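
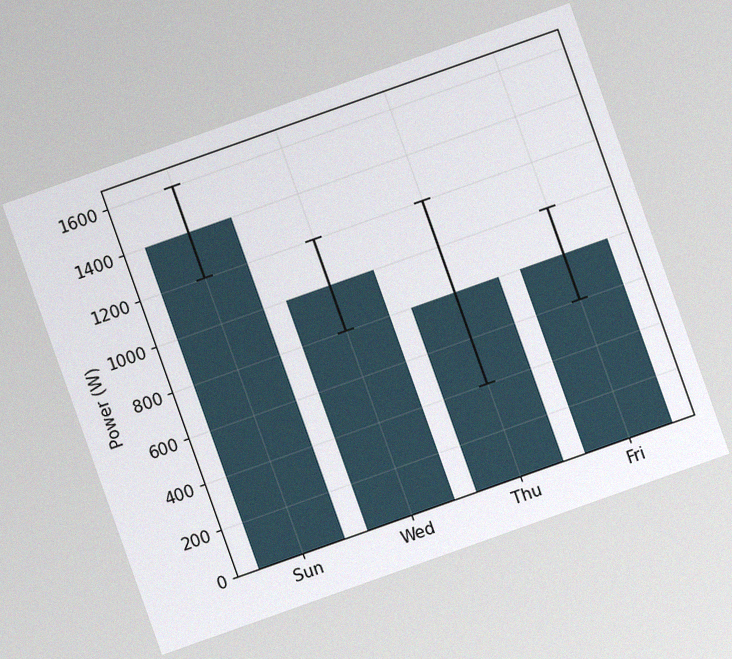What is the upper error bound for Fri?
1000W

The chart is tilted about 20° counter-clockwise, with some photo noise. The Fri bar's upper whisker reaches 1000W.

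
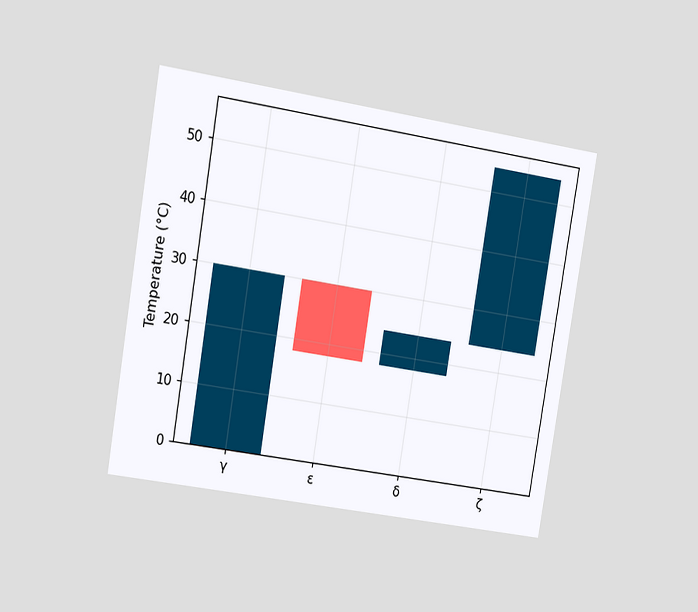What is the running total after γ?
30°C

The chart is tilted about 9° clockwise and viewed at a slight angle. After γ the running total reaches 30°C.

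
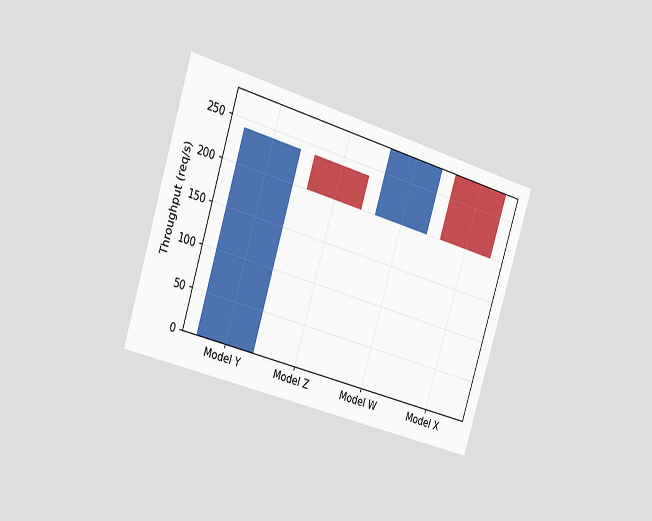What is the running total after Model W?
280req/s

The chart is tilted about 17° clockwise and viewed slightly from the left. After Model W the running total reaches 280req/s.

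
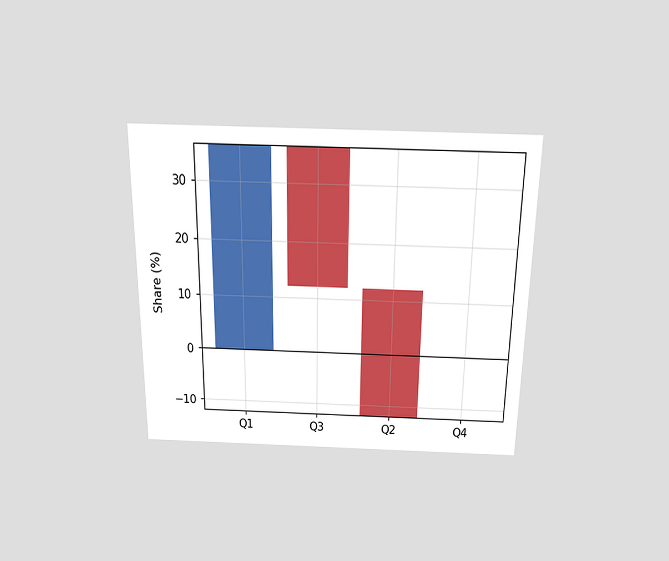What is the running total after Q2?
The chart is viewed slightly from above. After Q2 the running total reaches -12%.

-12%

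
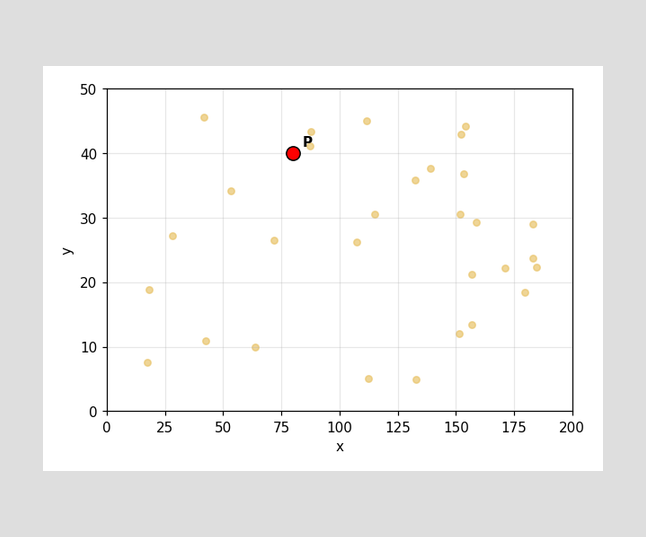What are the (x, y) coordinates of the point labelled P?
(80, 40)

Following the gridlines from P to each axis, P sits at (80, 40).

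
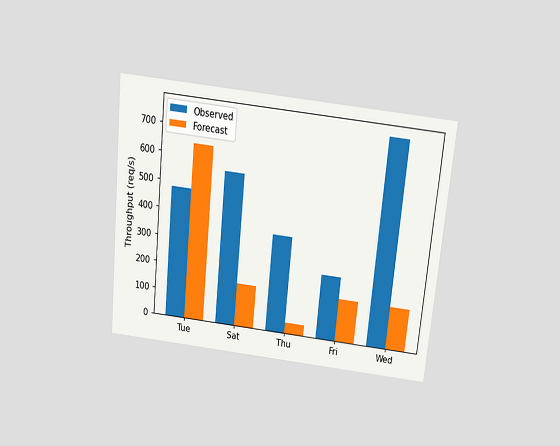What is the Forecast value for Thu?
40req/s

The chart is tilted about 6° clockwise and viewed slightly from above. The Forecast bar at Thu reaches 40req/s on the y-axis.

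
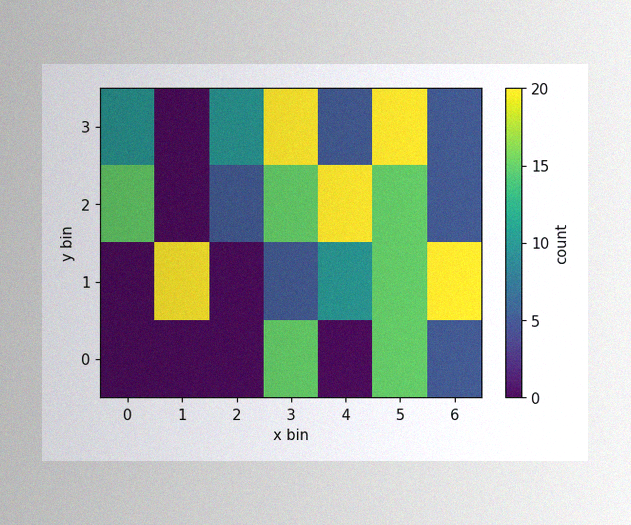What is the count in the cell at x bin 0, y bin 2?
The image has some photo noise and uneven lighting. Matching the cell (0, 2) against the colorbar gives 15.

15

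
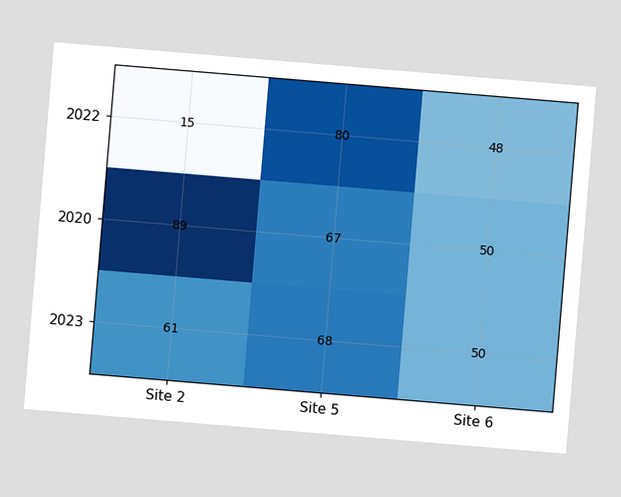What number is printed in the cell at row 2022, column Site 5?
The chart is tilted about 5° clockwise. The (2022, Site 5) cell reads 80.

80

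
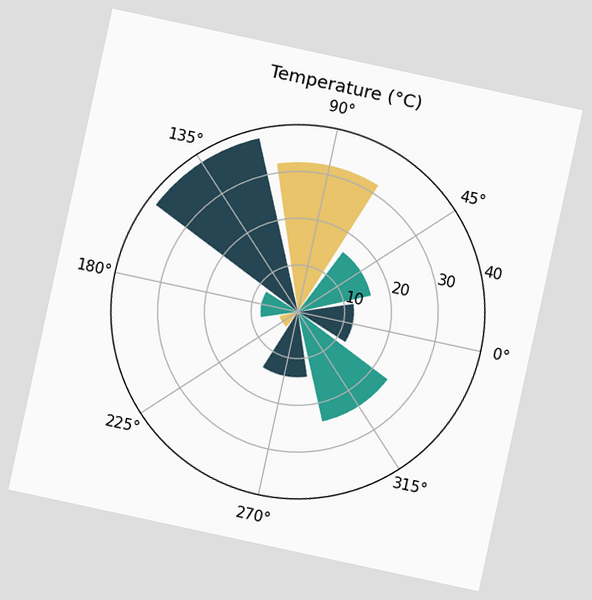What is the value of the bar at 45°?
16°C

The chart is tilted about 12° clockwise. The bar at 45° reaches 16°C on the radial axis.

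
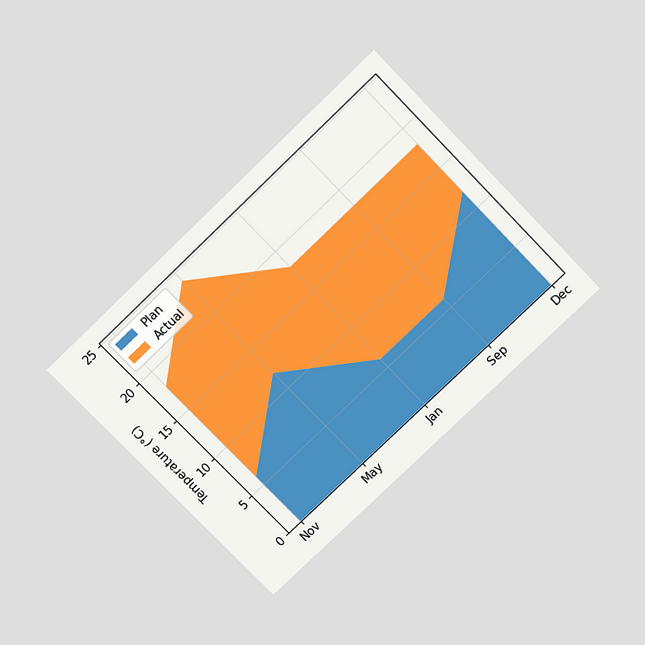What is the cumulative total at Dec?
The chart is tilted about 44° counter-clockwise and viewed slightly from above. The stacked total at Dec reaches 18°C.

18°C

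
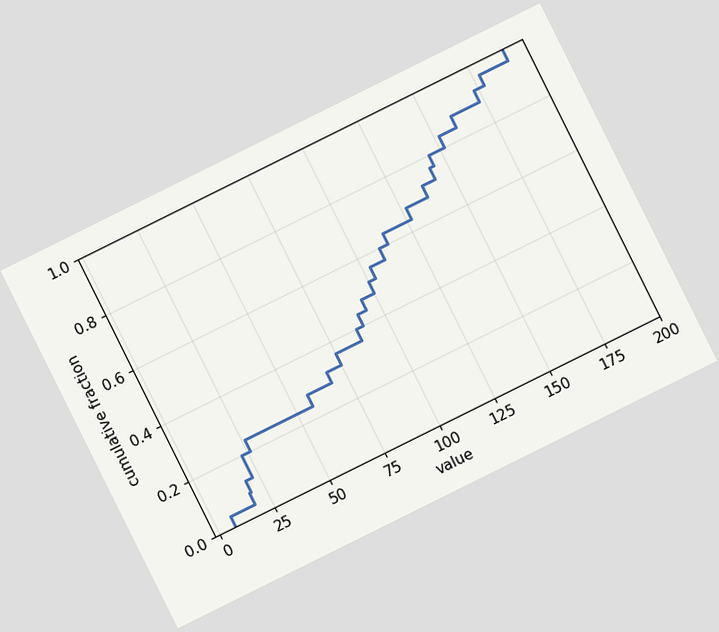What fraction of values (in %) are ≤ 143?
76%

The chart is tilted about 26° counter-clockwise. At x=143 the ECDF step is at 76%.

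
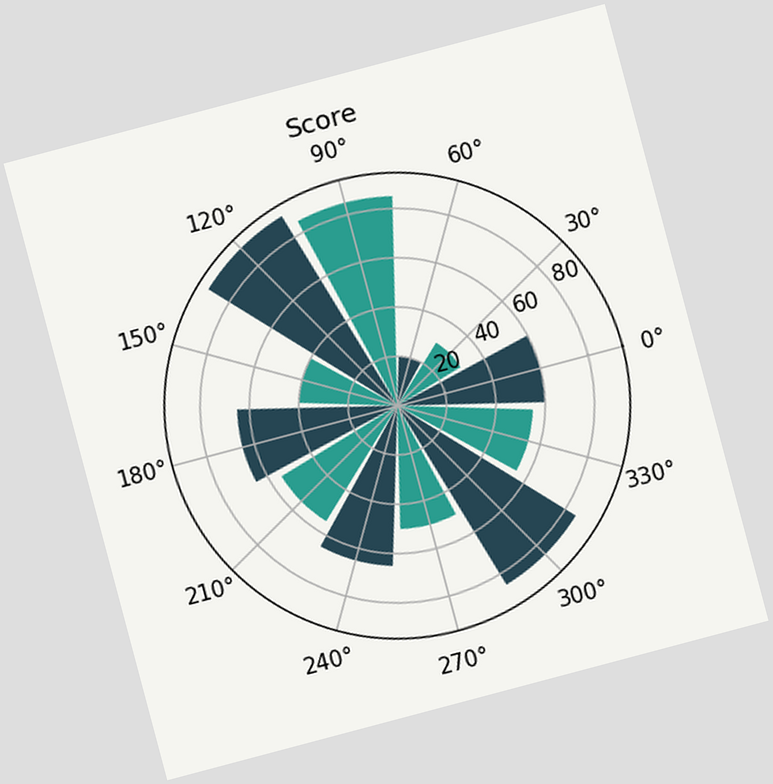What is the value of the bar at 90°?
The chart is tilted about 15° counter-clockwise. The bar at 90° reaches 85 on the radial axis.

85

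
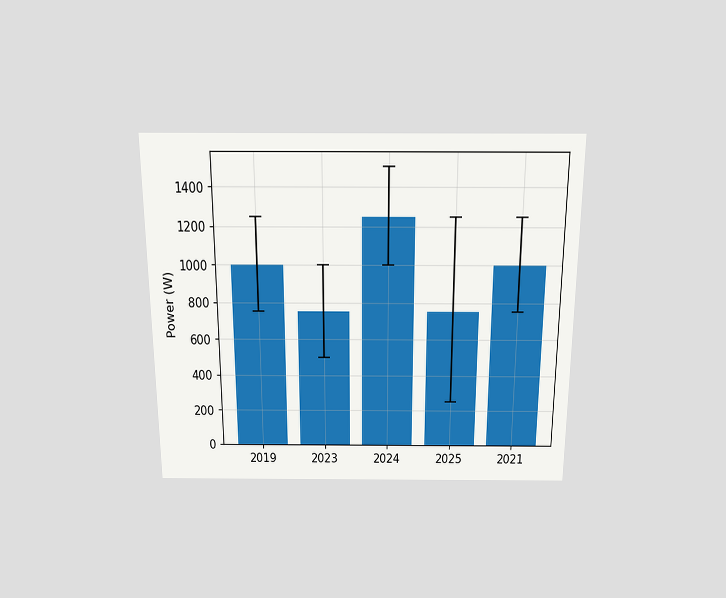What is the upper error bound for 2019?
The chart is viewed slightly from above. The 2019 bar's upper whisker reaches 1250W.

1250W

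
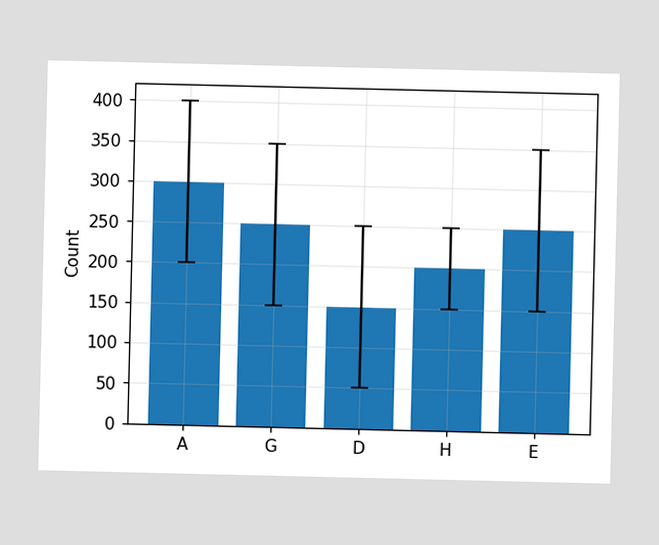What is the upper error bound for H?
250

The H bar's upper whisker reaches 250.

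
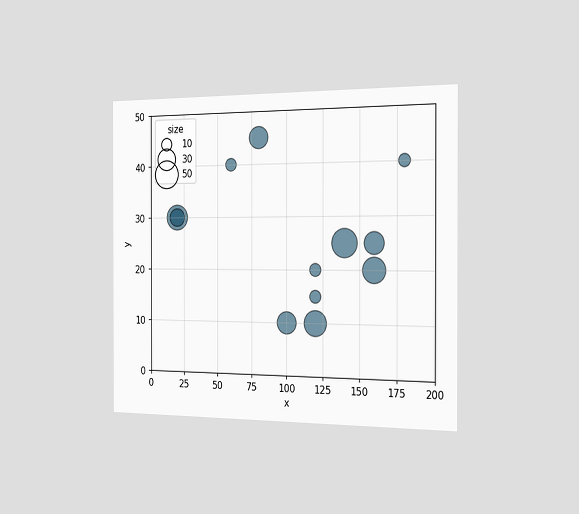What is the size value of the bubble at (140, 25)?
50

The chart is viewed slightly from the right. Matching the bubble at (140, 25) against the size legend gives 50.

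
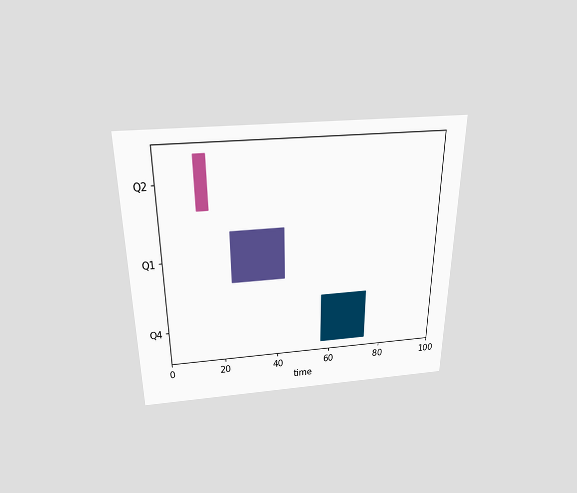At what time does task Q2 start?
13

The chart is viewed slightly from above. The Q2 bar begins at t=13.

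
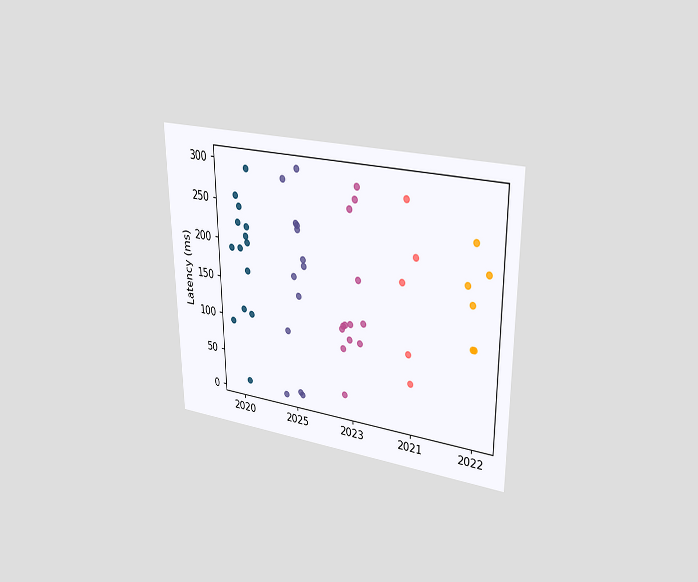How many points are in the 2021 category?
The chart is viewed at a slight angle. Counting the markers in the 2021 column gives 5.

5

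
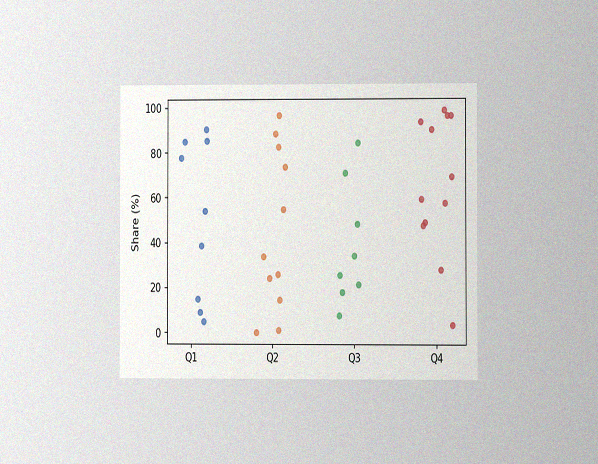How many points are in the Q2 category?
11

The chart is viewed at a slight angle, with some photo noise. Counting the markers in the Q2 column gives 11.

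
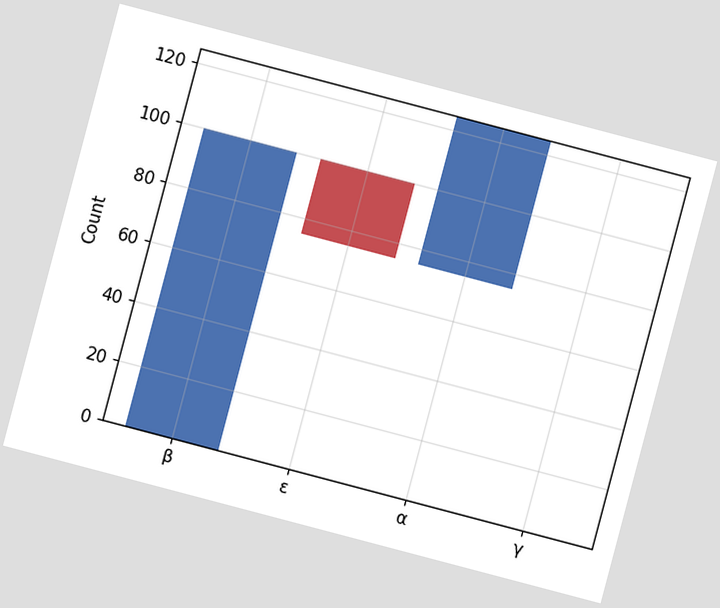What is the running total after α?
125

The chart is tilted about 15° clockwise. After α the running total reaches 125.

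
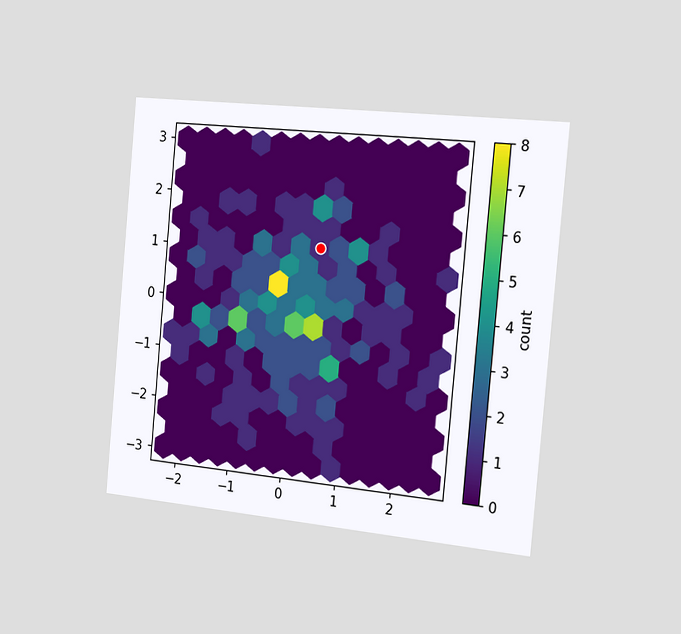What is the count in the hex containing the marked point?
The chart is tilted about 5° clockwise and viewed slightly from the right. The marked hex reads 1 on the colorbar.

1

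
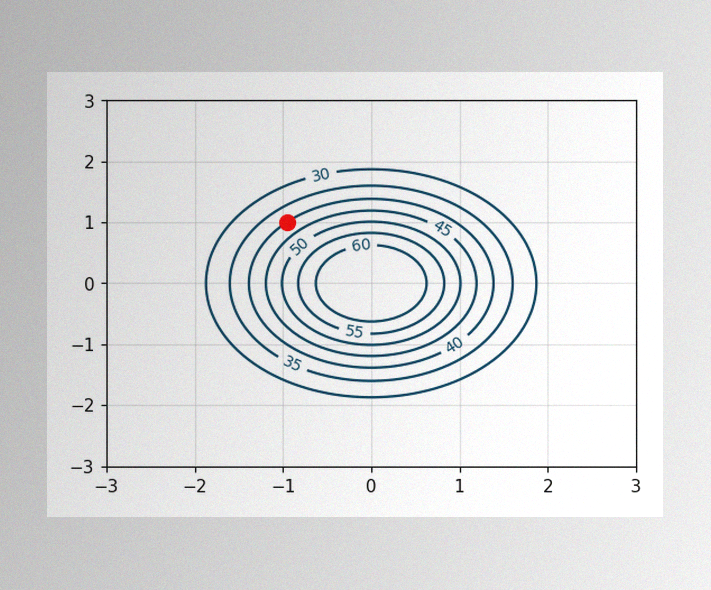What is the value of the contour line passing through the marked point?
The image has some photo noise and uneven lighting. The marked point sits on the contour labelled 40.

40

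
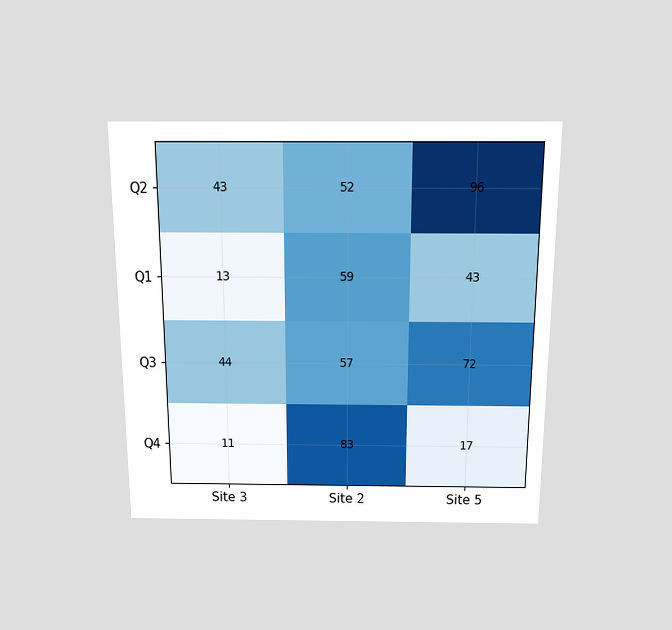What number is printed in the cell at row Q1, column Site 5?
43

The chart is viewed slightly from above. The (Q1, Site 5) cell reads 43.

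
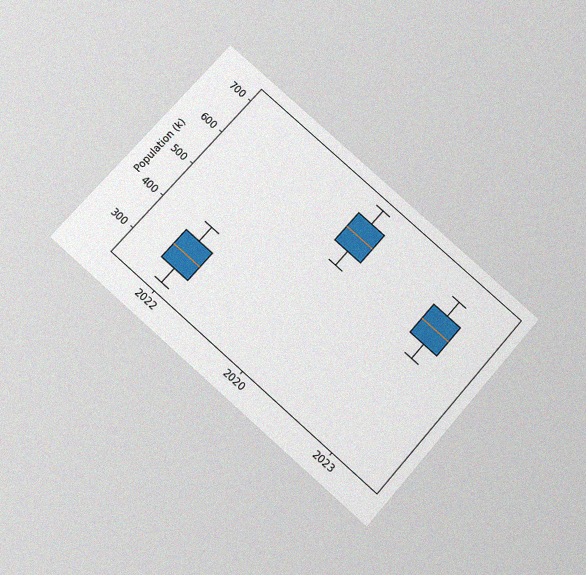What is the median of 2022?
336k

The chart is tilted about 41° clockwise and viewed slightly from below, with some photo noise. The median line in the 2022 box sits at 336k.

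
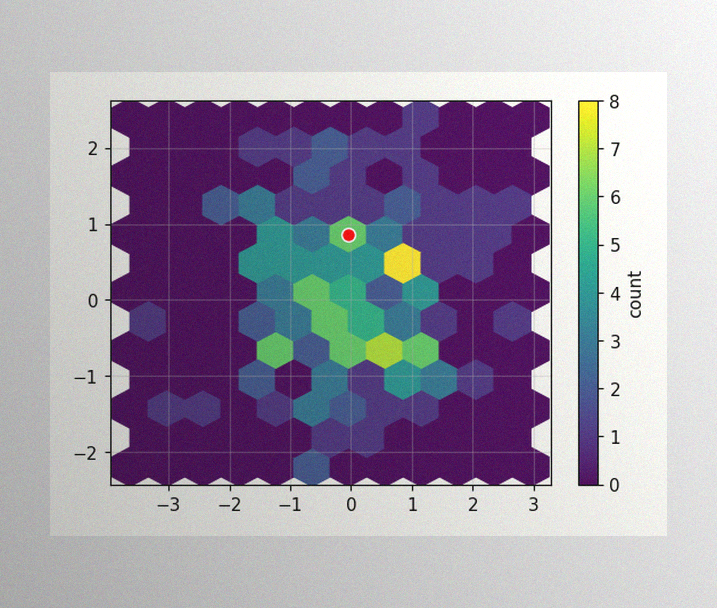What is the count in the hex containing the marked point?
The image has some photo noise and uneven lighting. The marked hex reads 6 on the colorbar.

6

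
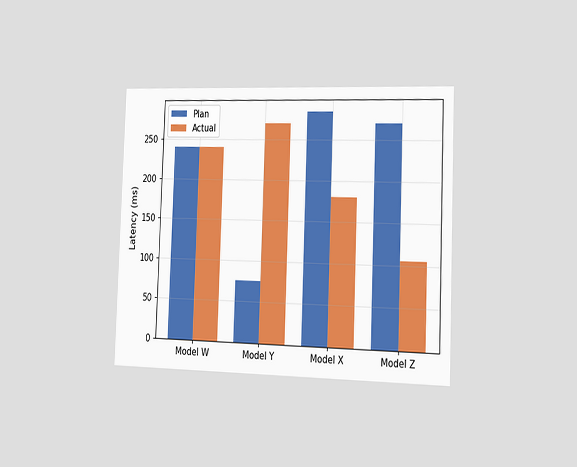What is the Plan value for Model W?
The chart is tilted about 2° clockwise and viewed slightly from the right. The Plan bar at Model W reaches 240ms on the y-axis.

240ms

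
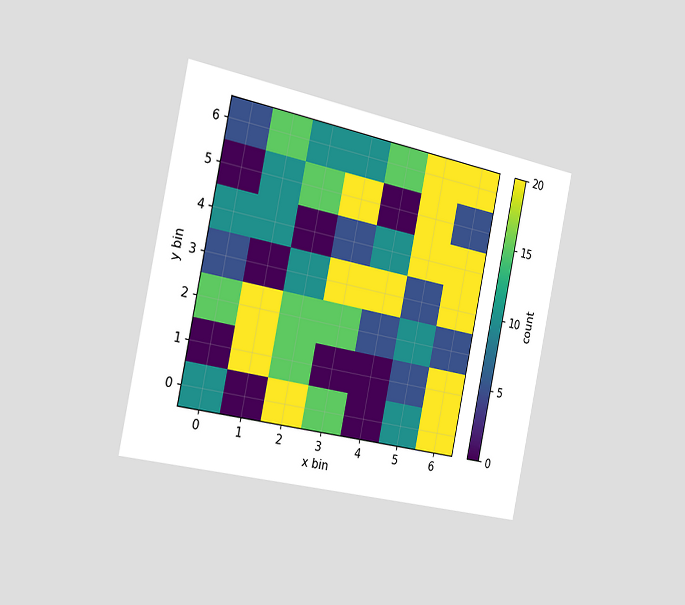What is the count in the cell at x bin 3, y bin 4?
The chart is tilted about 12° clockwise and viewed slightly from the left. Matching the cell (3, 4) against the colorbar gives 5.

5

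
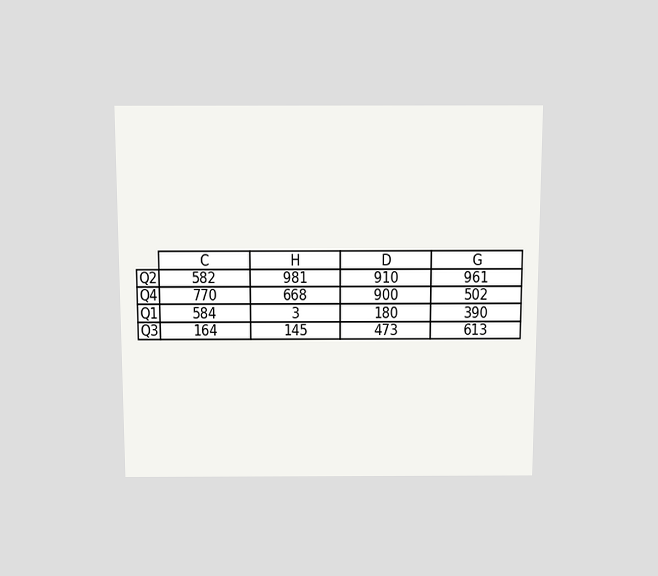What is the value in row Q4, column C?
The chart is viewed slightly from above. The (Q4, C) cell reads 770.

770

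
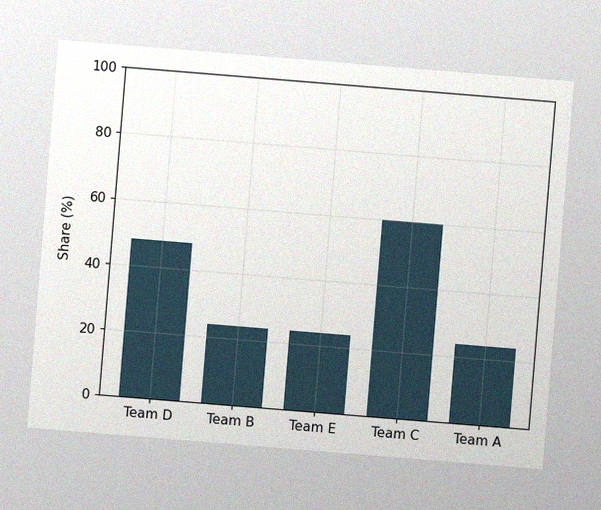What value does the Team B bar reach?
The chart is tilted about 5° clockwise, with some photo noise. Reading along the chart's y-axis, the Team B bar reaches 24%.

24%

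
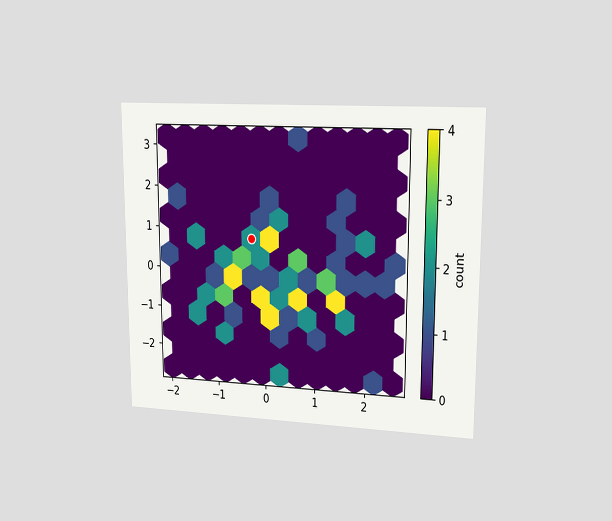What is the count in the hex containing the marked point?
2

The chart is viewed slightly from the right. The marked hex reads 2 on the colorbar.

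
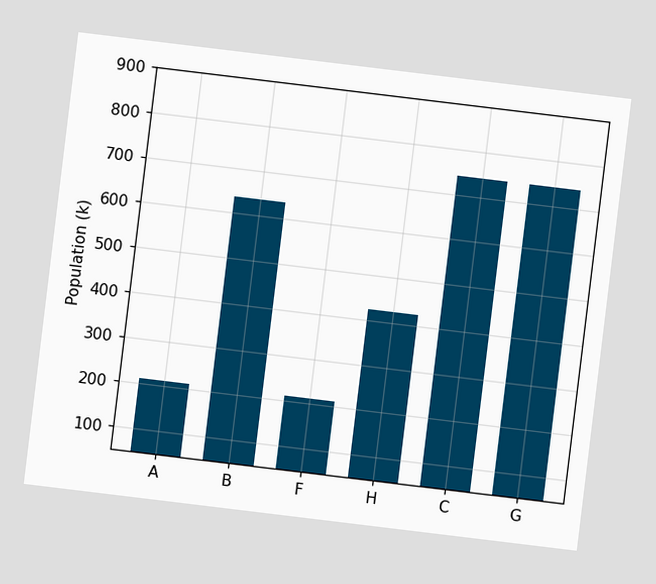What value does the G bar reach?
The chart is tilted about 7° clockwise. Reading along the chart's y-axis, the G bar reaches 742k.

742k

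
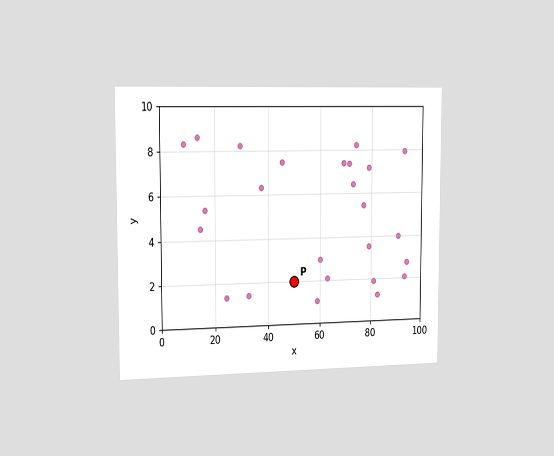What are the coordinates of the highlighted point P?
(50, 2)

The chart is viewed slightly from the left. Following the gridlines from P to each axis, P sits at (50, 2).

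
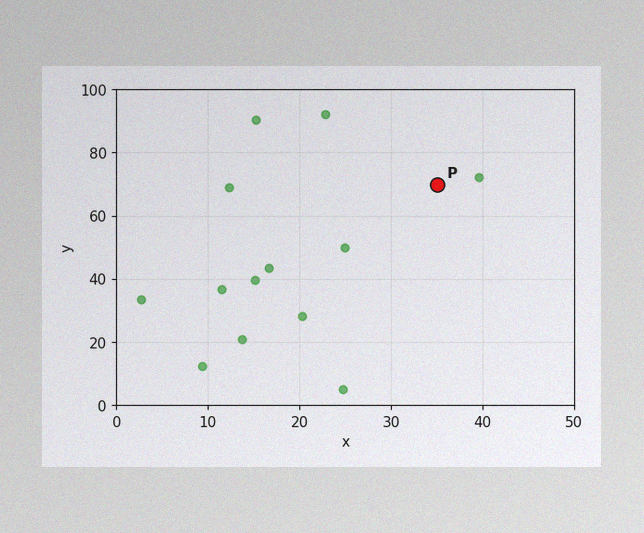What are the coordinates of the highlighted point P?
(35, 70)

The image has some photo noise and uneven lighting. Following the gridlines from P to each axis, P sits at (35, 70).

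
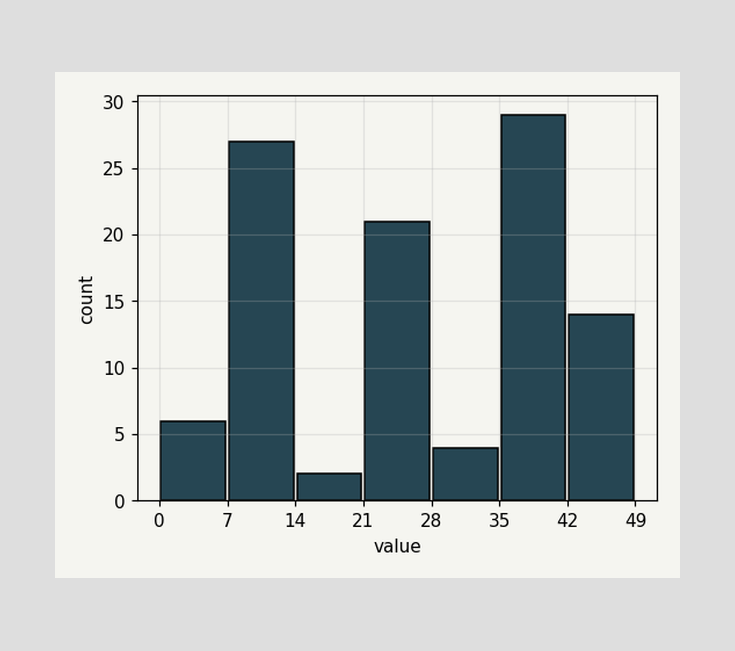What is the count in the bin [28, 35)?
The [28, 35) bin has height 4.

4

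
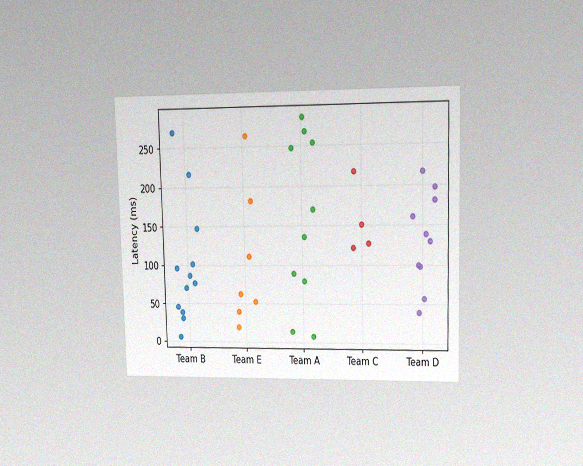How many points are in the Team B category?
12

The chart is viewed at a slight angle, with some photo noise. Counting the markers in the Team B column gives 12.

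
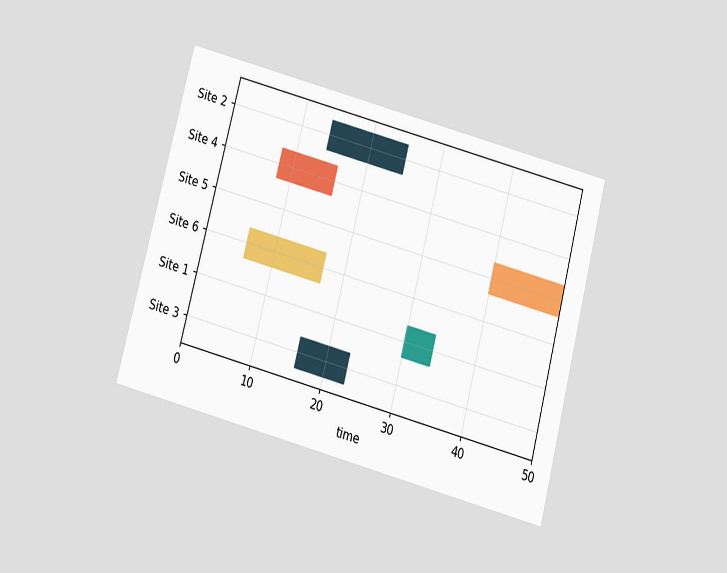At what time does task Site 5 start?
40

The chart is tilted about 15° clockwise and viewed slightly from below. The Site 5 bar begins at t=40.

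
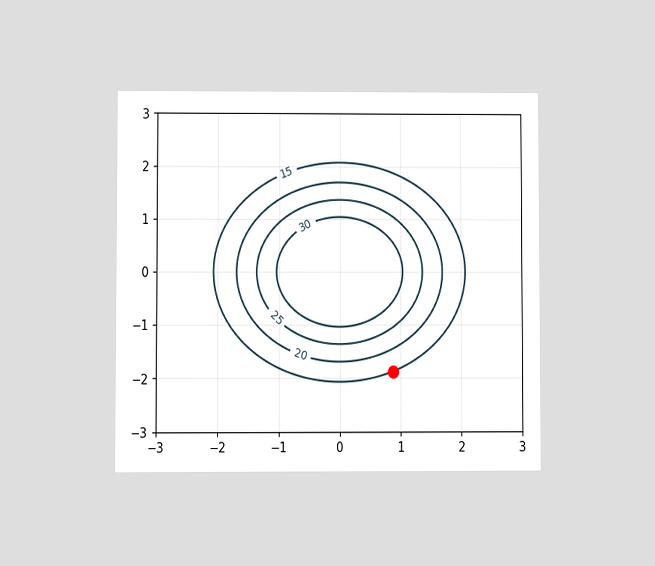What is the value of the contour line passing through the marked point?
The chart is viewed at a slight angle. The marked point sits on the contour labelled 15.

15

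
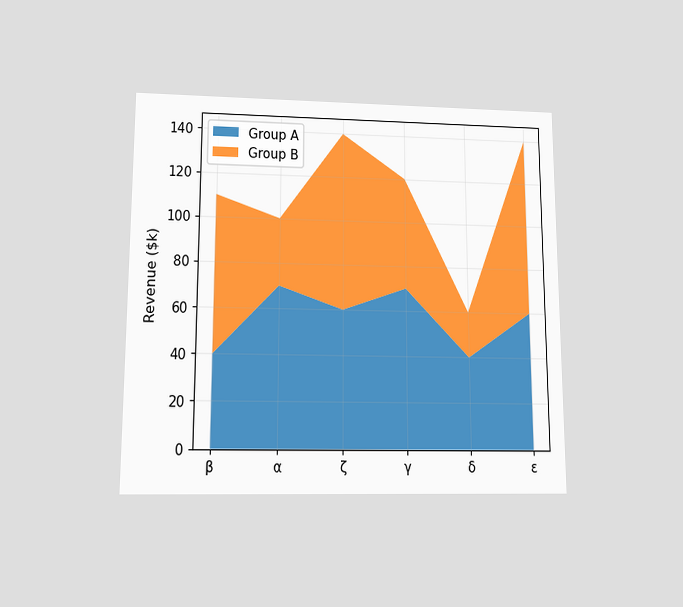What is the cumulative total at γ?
$120k

The chart is viewed slightly from below. The stacked total at γ reaches $120k.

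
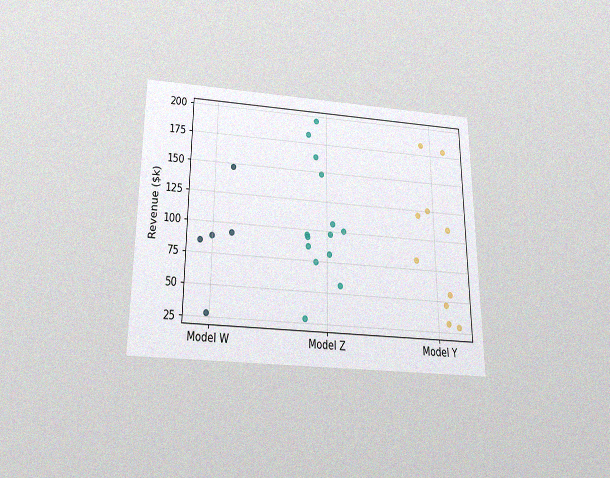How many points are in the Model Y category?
The chart is viewed slightly from below, with some photo noise. Counting the markers in the Model Y column gives 10.

10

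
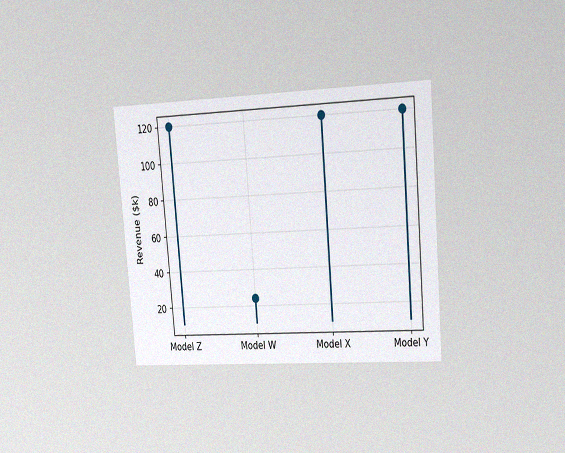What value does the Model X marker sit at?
The chart is tilted about 5° counter-clockwise and viewed slightly from the right, with some photo noise. The Model X marker sits at $120k.

$120k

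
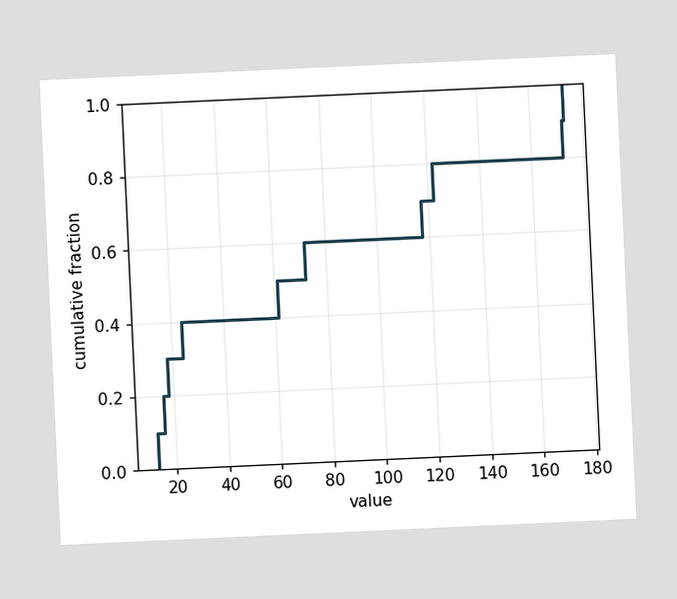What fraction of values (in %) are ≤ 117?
The chart is tilted about 3° counter-clockwise. At x=117 the ECDF step is at 70%.

70%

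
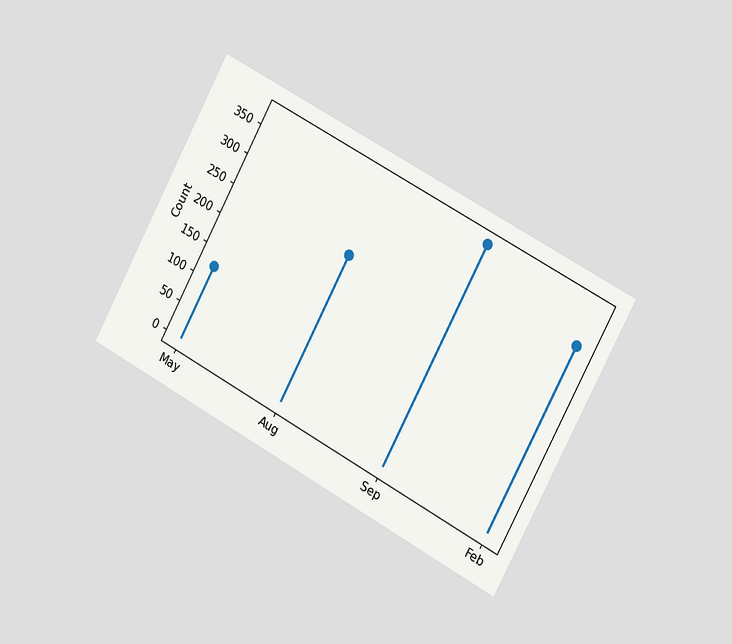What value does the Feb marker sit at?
310

The chart is tilted about 28° clockwise and viewed slightly from the right. The Feb marker sits at 310.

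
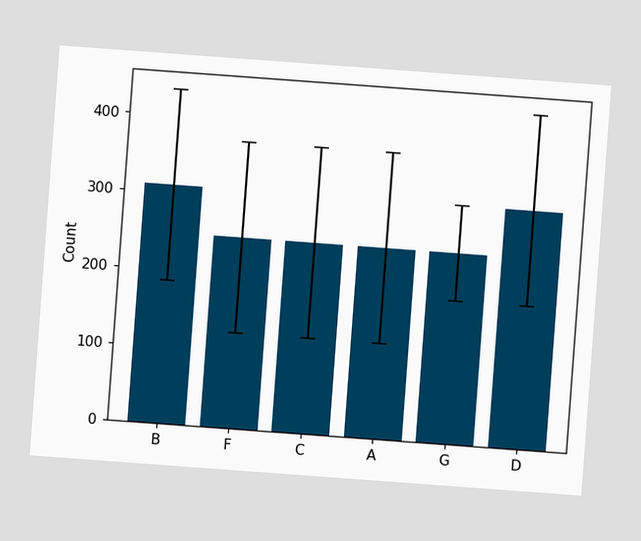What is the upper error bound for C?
The chart is tilted about 4° clockwise. The C bar's upper whisker reaches 372.

372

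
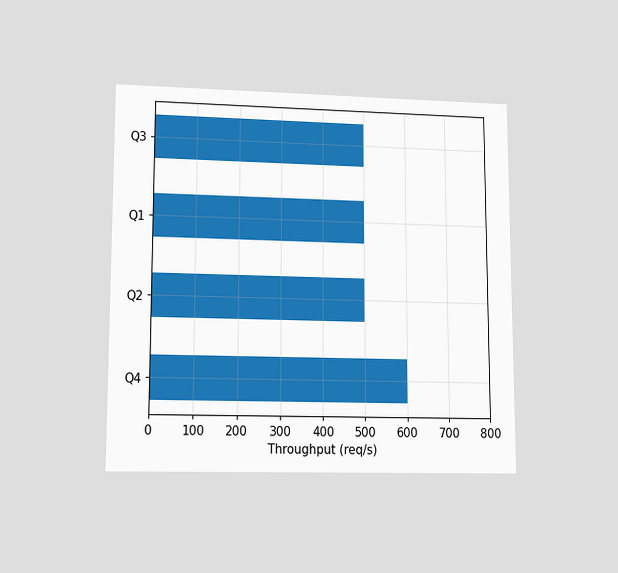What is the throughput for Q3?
The chart is viewed at a slight angle. Reading along the chart's x-axis, the Q3 bar reaches 500req/s.

500req/s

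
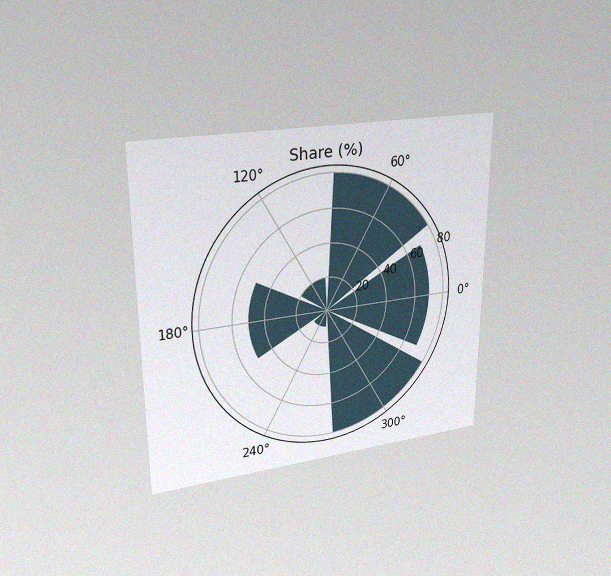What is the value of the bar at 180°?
50%

The chart is viewed at a slight angle, with some photo noise. The bar at 180° reaches 50% on the radial axis.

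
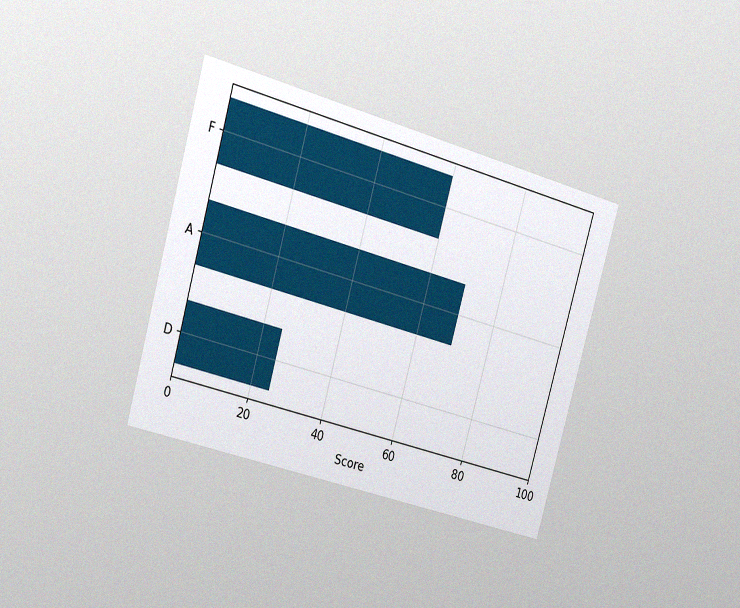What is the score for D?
25

The chart is tilted about 16° clockwise and viewed slightly from the left, with some photo noise. Reading along the chart's x-axis, the D bar reaches 25.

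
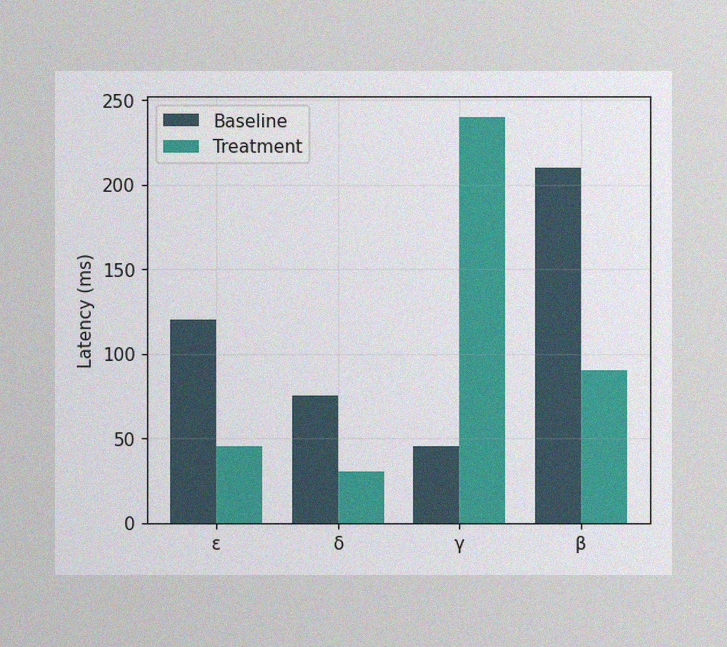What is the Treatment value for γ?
240ms

The image has some photo noise and uneven lighting. The Treatment bar at γ reaches 240ms on the y-axis.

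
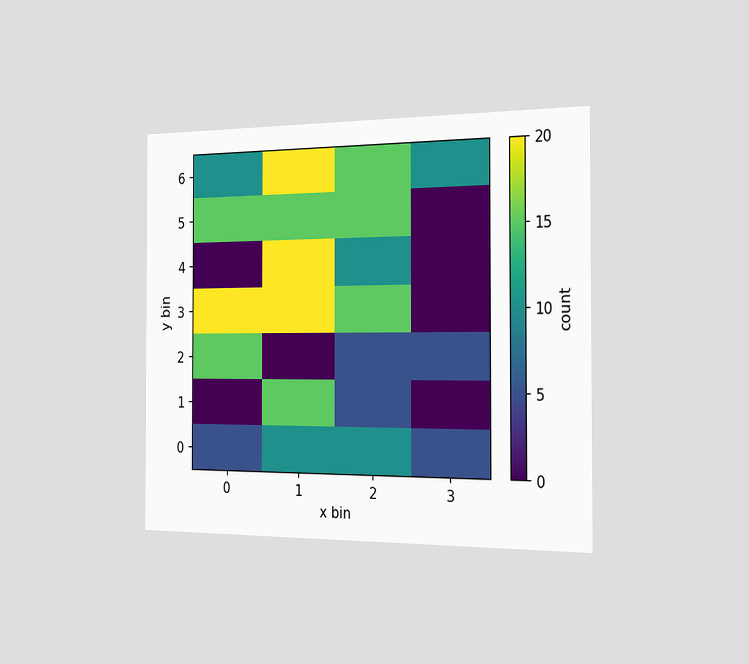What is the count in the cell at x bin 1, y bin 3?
The chart is viewed slightly from the right. Matching the cell (1, 3) against the colorbar gives 20.

20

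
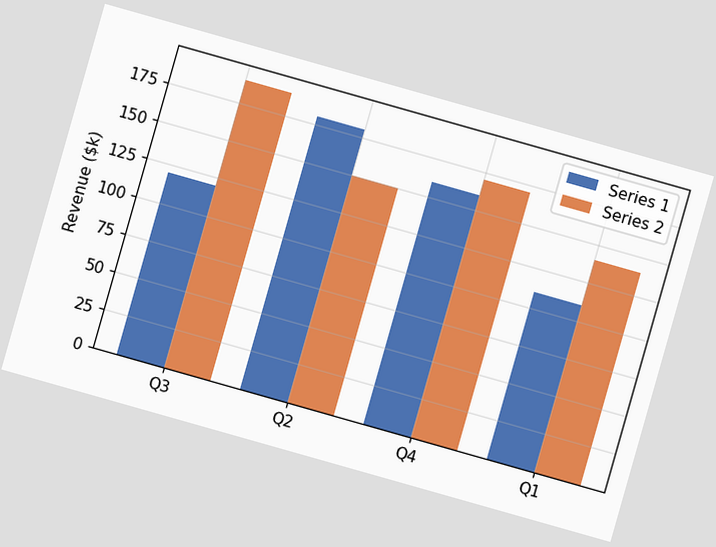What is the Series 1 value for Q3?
$120k

The chart is tilted about 16° clockwise. The Series 1 bar at Q3 reaches $120k on the y-axis.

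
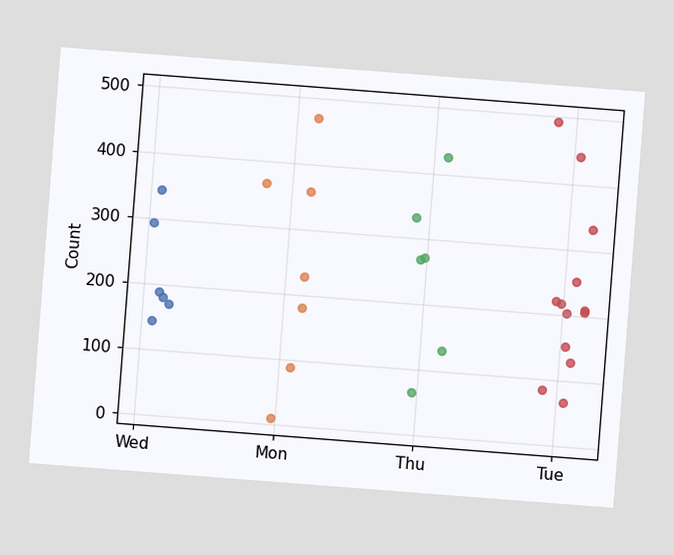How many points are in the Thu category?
The chart is tilted about 4° clockwise. Counting the markers in the Thu column gives 6.

6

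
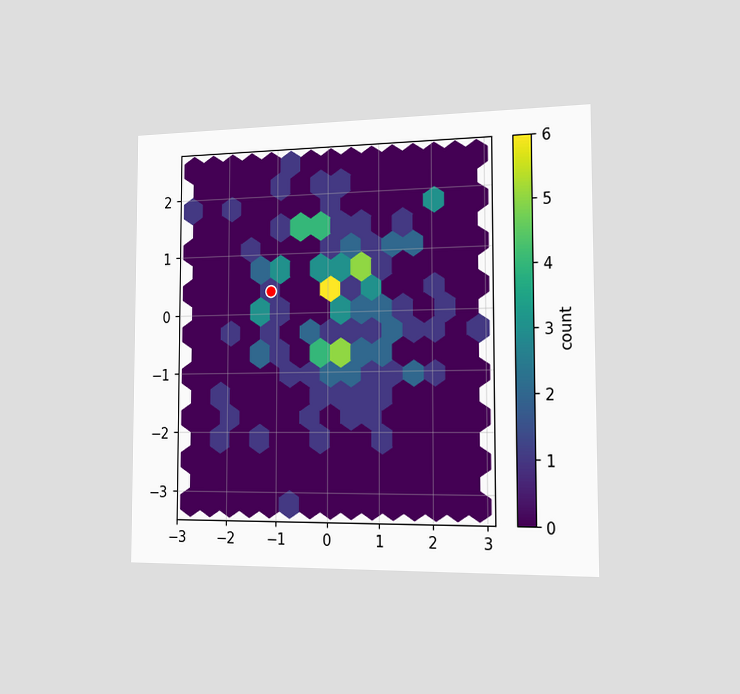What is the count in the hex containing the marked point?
The chart is viewed slightly from the right. The marked hex reads 1 on the colorbar.

1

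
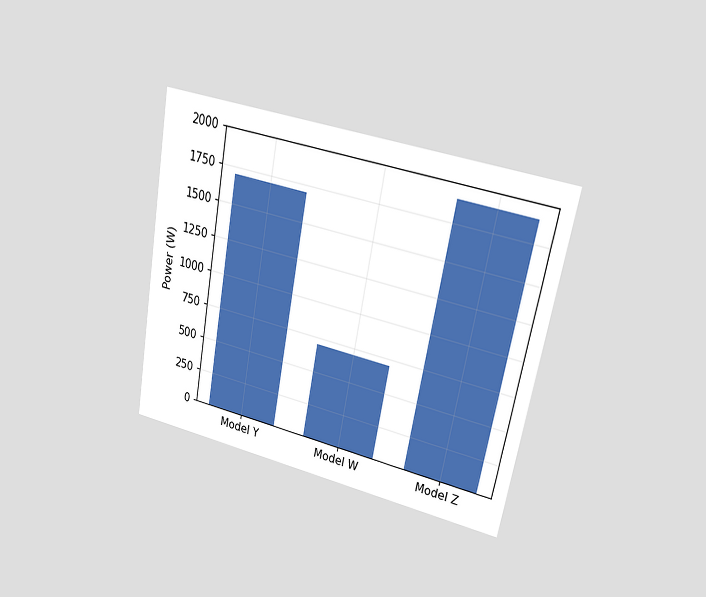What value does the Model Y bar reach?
1700W

The chart is tilted about 11° clockwise and viewed at a slight angle. Reading along the chart's y-axis, the Model Y bar reaches 1700W.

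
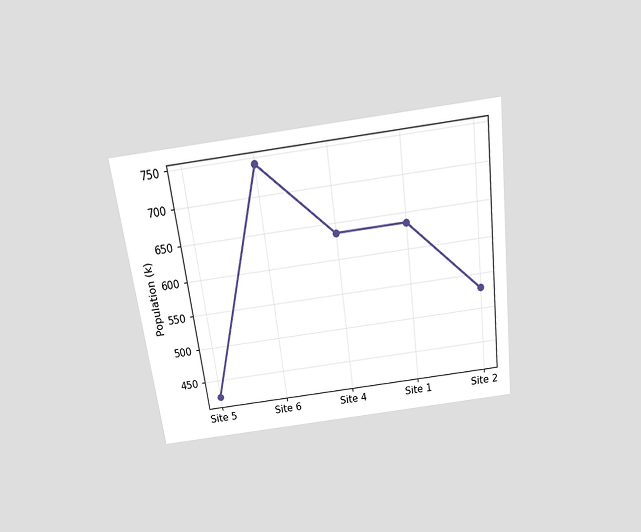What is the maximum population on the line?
742k

The chart is tilted about 7° counter-clockwise and viewed slightly from above. The highest point is at Site 6, and reading across to the y-axis gives 742k.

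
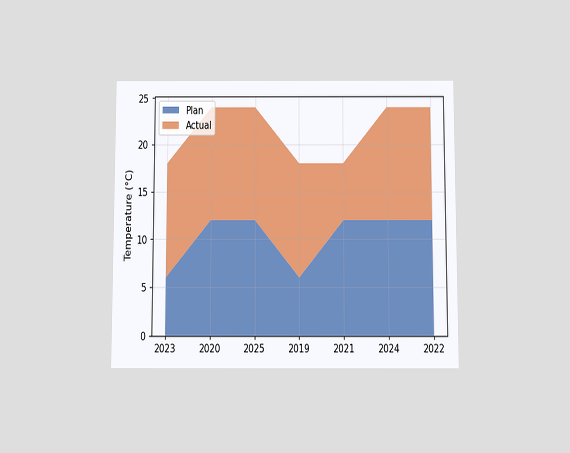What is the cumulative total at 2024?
24°C

The chart is viewed slightly from below. The stacked total at 2024 reaches 24°C.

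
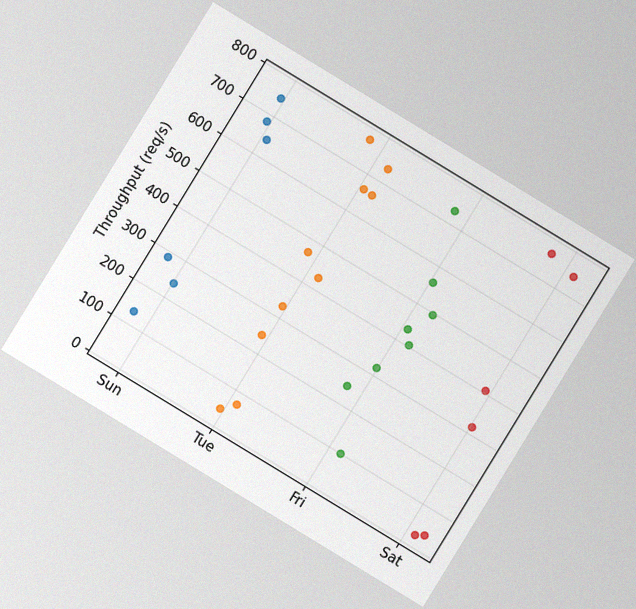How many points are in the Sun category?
6

The chart is tilted about 31° clockwise, with some photo noise. Counting the markers in the Sun column gives 6.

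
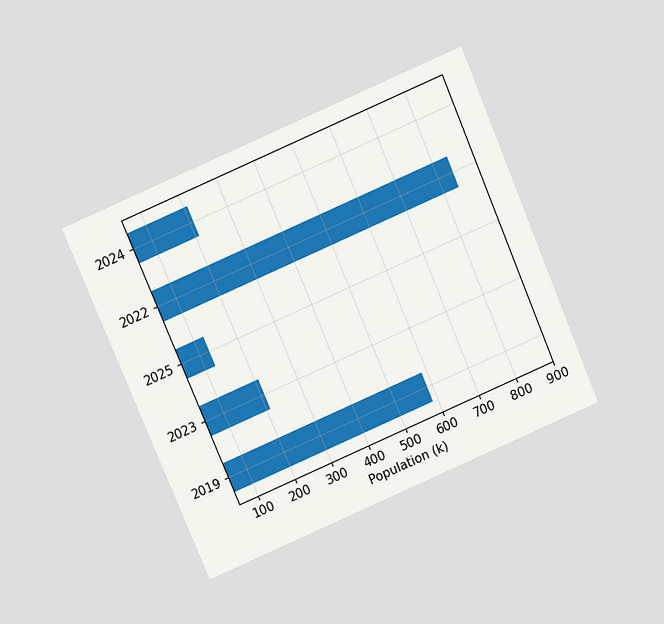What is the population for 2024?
210k

The chart is tilted about 23° counter-clockwise and viewed slightly from above. Reading along the chart's x-axis, the 2024 bar reaches 210k.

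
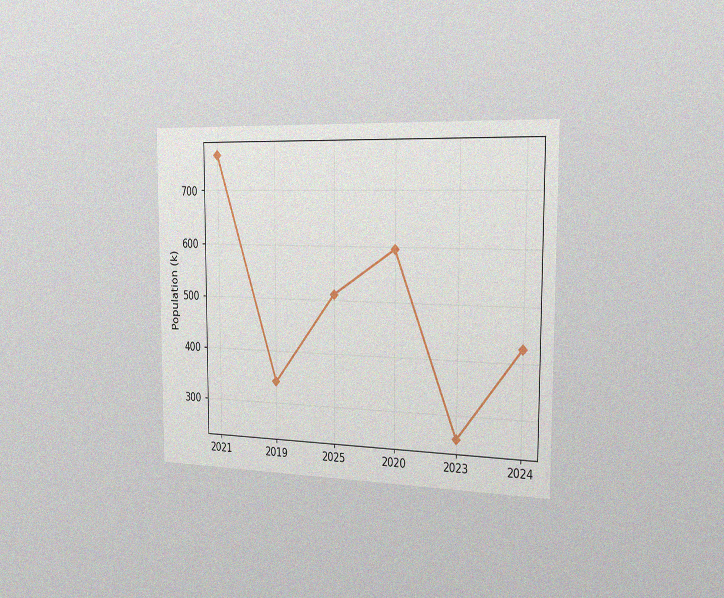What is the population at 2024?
The chart is viewed slightly from the right, with some photo noise. At 2024, the line is at 425k.

425k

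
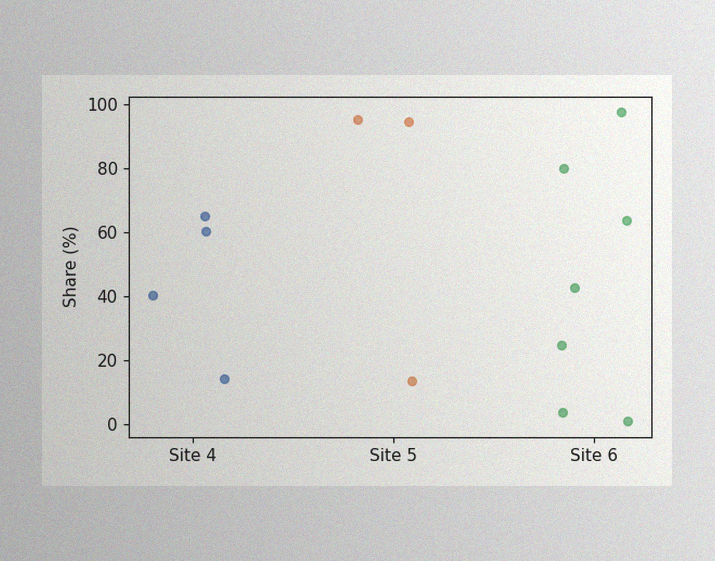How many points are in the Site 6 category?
The image has some photo noise and uneven lighting. Counting the markers in the Site 6 column gives 7.

7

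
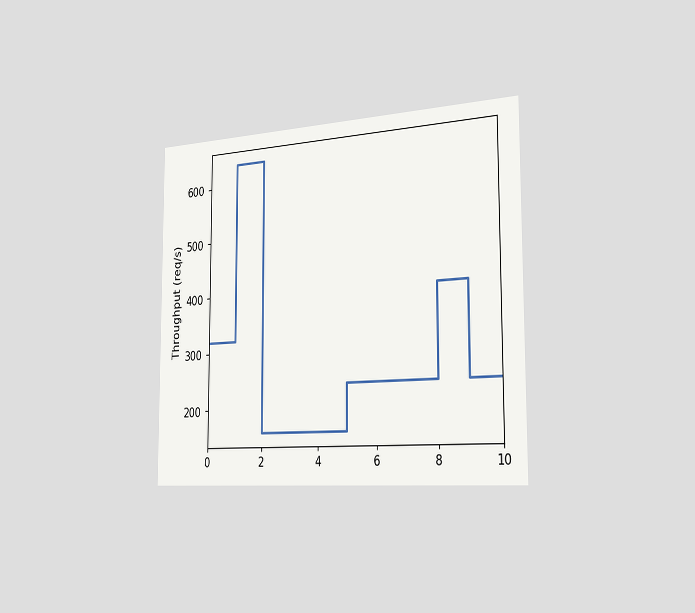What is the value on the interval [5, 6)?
240req/s

The chart is viewed slightly from the right. On [5, 6) the step sits at 240req/s.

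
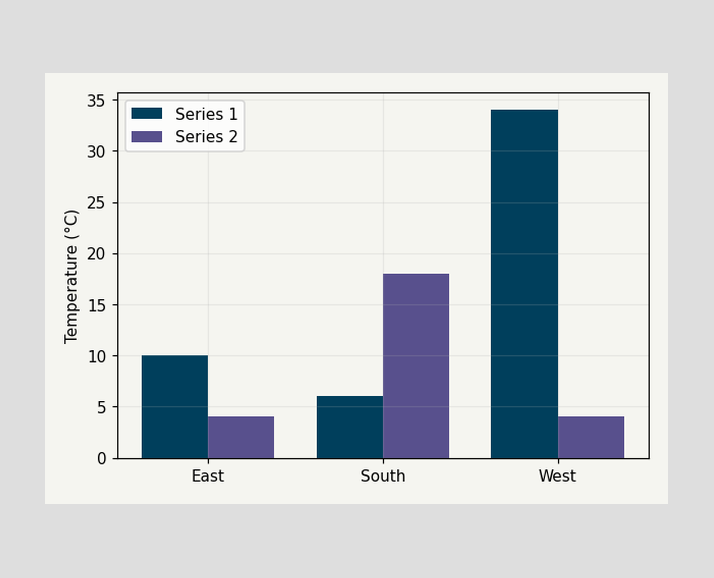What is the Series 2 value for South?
18°C

The Series 2 bar at South reaches 18°C on the y-axis.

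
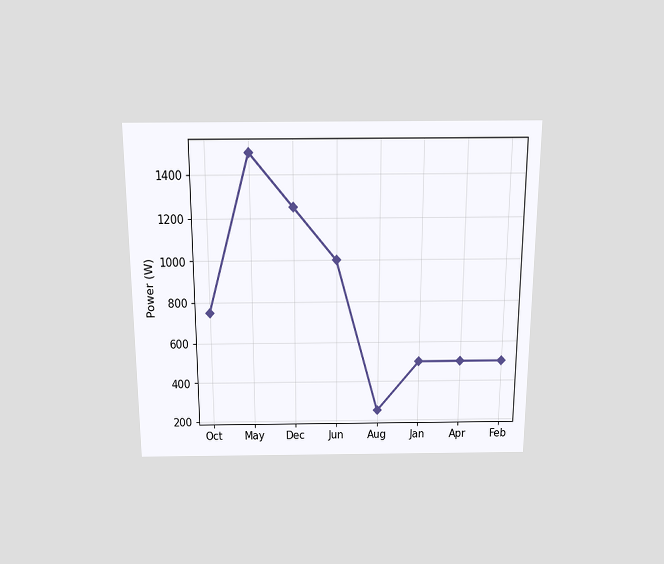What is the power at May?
1500W

The chart is viewed slightly from above. At May, the line is at 1500W.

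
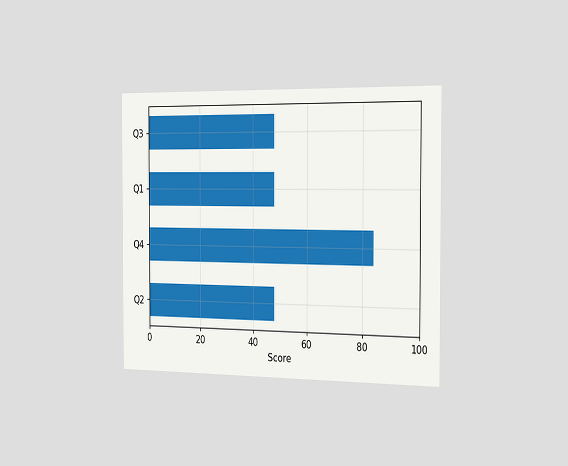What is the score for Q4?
84

The chart is viewed slightly from the right. Reading along the chart's x-axis, the Q4 bar reaches 84.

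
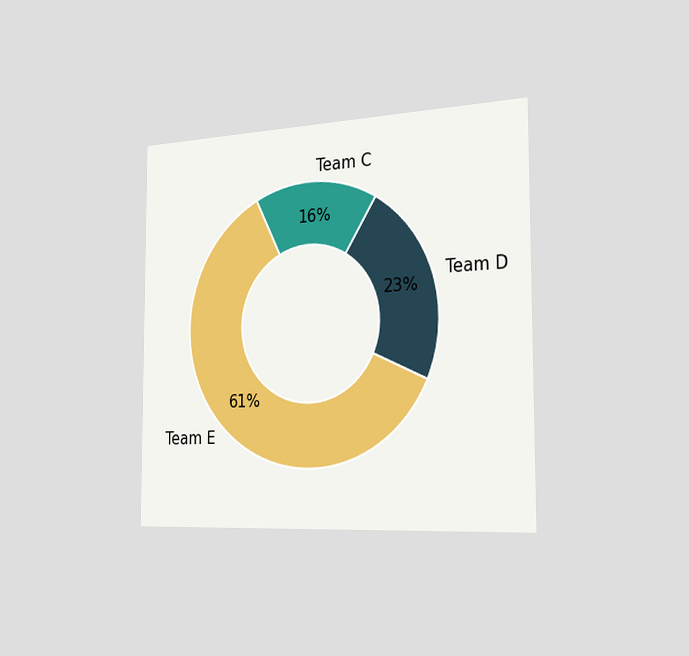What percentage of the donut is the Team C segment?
The chart is viewed slightly from the right. The Team C segment takes up 16% of the ring.

16%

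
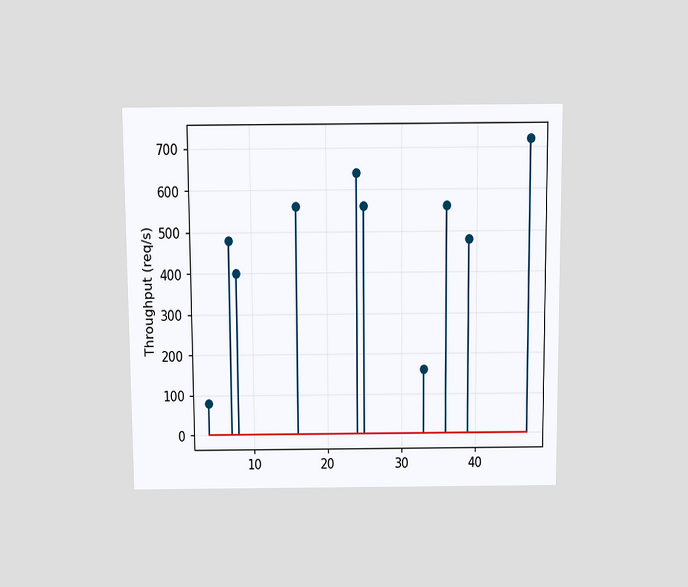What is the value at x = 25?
The chart is viewed slightly from above. The stem at x=25 reaches 560req/s.

560req/s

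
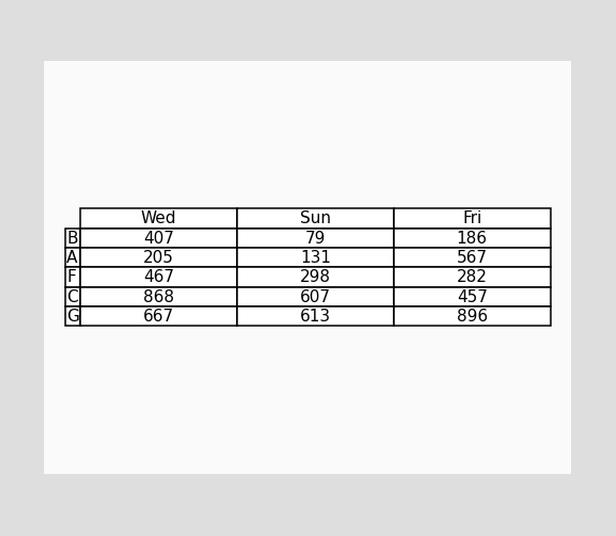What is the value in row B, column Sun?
The (B, Sun) cell reads 79.

79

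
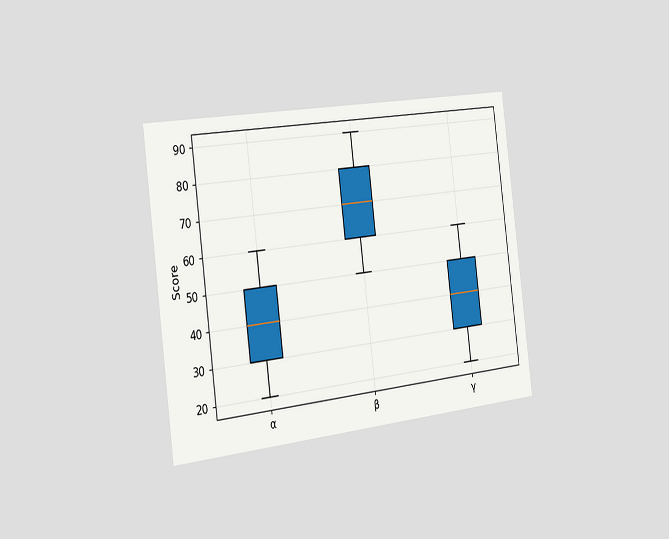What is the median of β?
The chart is tilted about 7° counter-clockwise and viewed slightly from the left. The median line in the β box sits at 70.

70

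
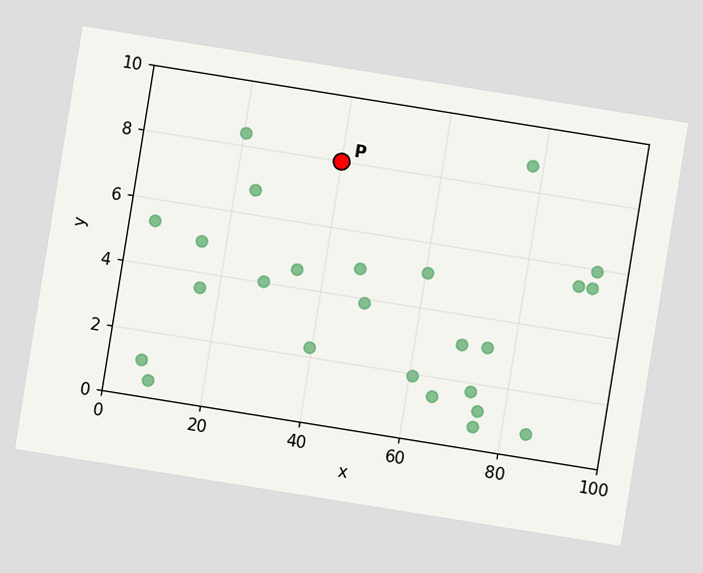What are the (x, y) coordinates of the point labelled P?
(40, 8)

The chart is tilted about 9° clockwise. Following the gridlines from P to each axis, P sits at (40, 8).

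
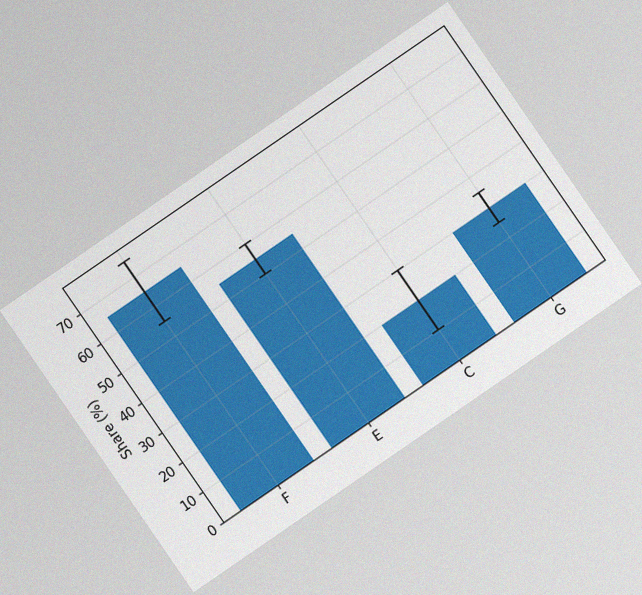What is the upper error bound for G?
The chart is tilted about 35° counter-clockwise, with some photo noise. The G bar's upper whisker reaches 35%.

35%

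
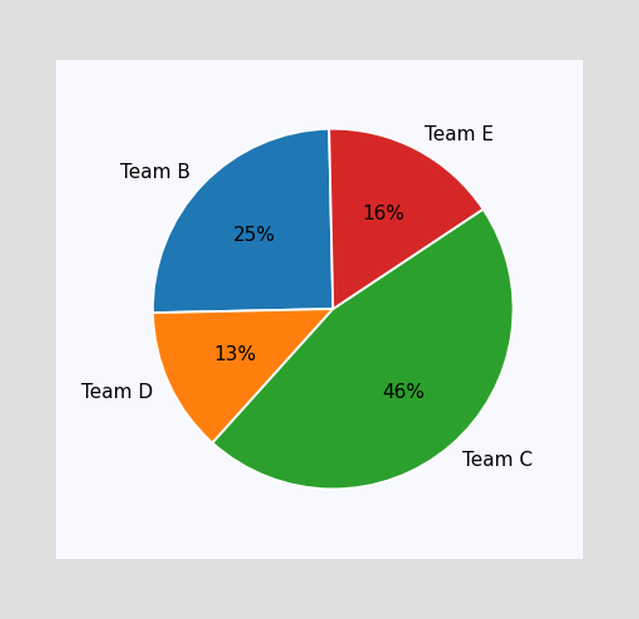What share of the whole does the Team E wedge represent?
The Team E slice takes up 16% of the pie.

16%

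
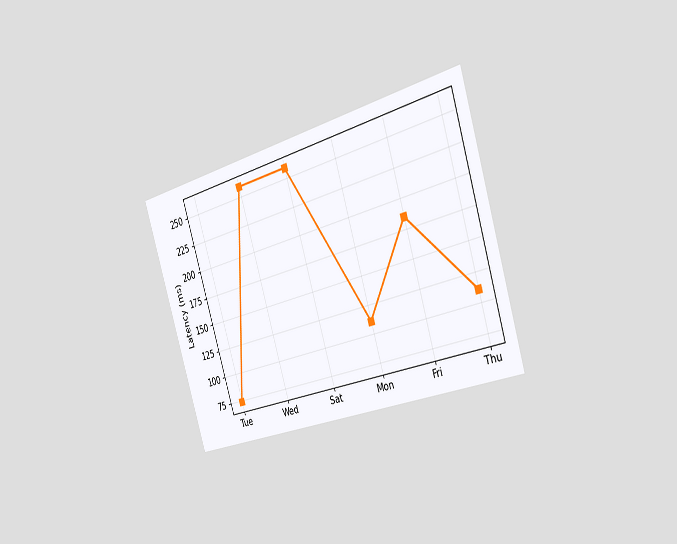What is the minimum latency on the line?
74ms

The chart is tilted about 17° counter-clockwise and viewed slightly from the right. The lowest point is at Tue, and reading across to the y-axis gives 74ms.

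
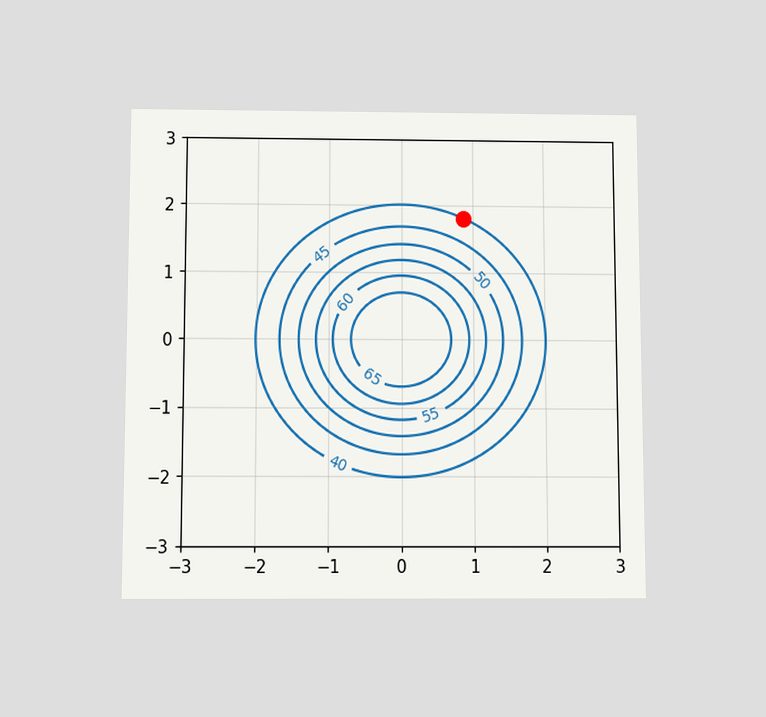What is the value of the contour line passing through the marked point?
40

The chart is viewed slightly from below. The marked point sits on the contour labelled 40.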